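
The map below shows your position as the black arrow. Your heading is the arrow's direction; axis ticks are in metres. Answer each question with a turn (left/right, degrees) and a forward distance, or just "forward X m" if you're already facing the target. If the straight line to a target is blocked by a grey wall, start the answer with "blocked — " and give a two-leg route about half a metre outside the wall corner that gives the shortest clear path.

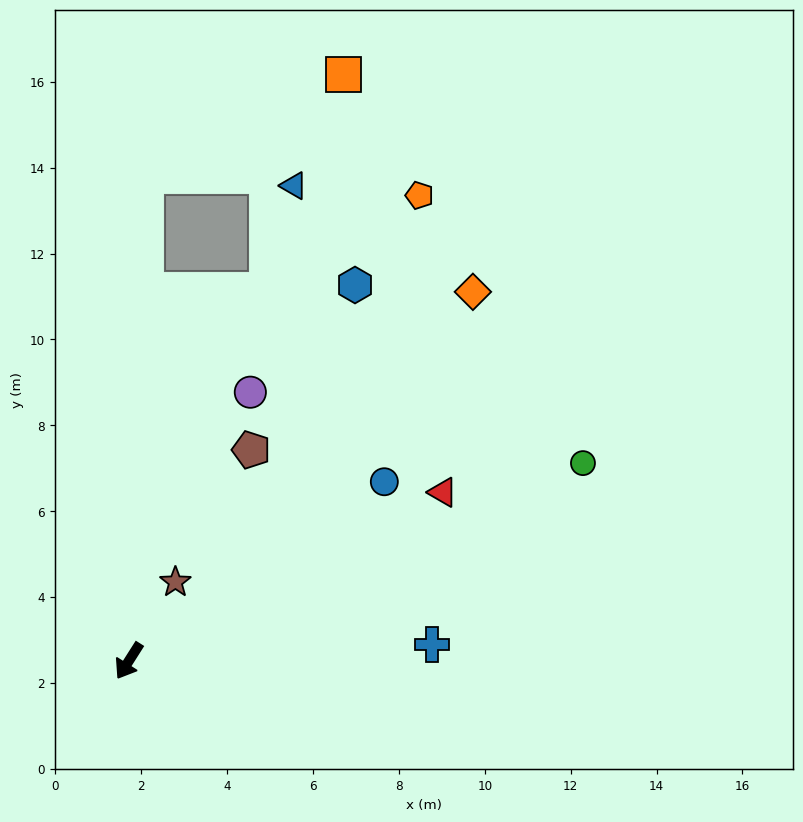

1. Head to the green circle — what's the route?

turn left 146°, forward 11.5 m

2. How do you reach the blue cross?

turn left 125°, forward 7.1 m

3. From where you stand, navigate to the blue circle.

turn left 157°, forward 7.3 m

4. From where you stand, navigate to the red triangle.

turn left 151°, forward 8.3 m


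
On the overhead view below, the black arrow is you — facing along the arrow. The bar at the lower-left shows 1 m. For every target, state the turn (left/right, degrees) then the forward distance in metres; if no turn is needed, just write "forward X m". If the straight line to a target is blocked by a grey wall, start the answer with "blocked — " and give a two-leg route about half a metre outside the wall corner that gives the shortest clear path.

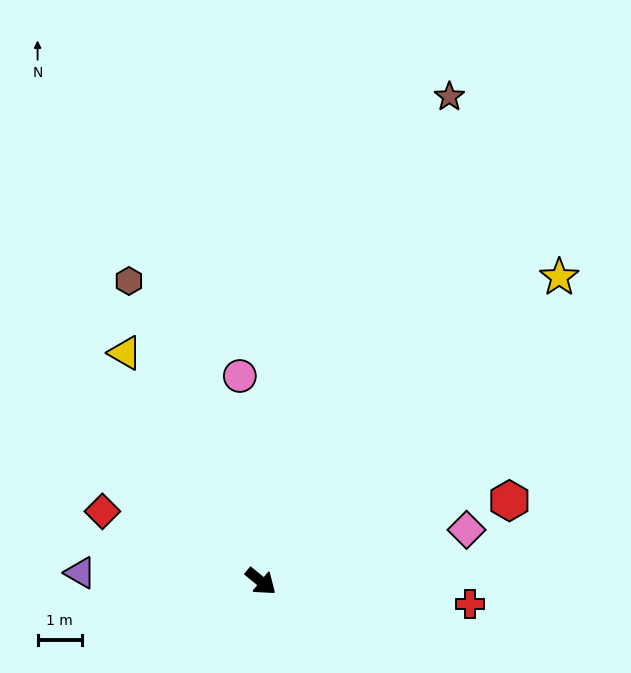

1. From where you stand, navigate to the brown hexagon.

turn left 153°, forward 7.4 m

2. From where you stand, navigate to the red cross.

turn left 33°, forward 4.8 m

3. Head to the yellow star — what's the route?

turn left 85°, forward 9.7 m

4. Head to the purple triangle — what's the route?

turn right 143°, forward 4.1 m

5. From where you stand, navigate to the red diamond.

turn right 164°, forward 3.9 m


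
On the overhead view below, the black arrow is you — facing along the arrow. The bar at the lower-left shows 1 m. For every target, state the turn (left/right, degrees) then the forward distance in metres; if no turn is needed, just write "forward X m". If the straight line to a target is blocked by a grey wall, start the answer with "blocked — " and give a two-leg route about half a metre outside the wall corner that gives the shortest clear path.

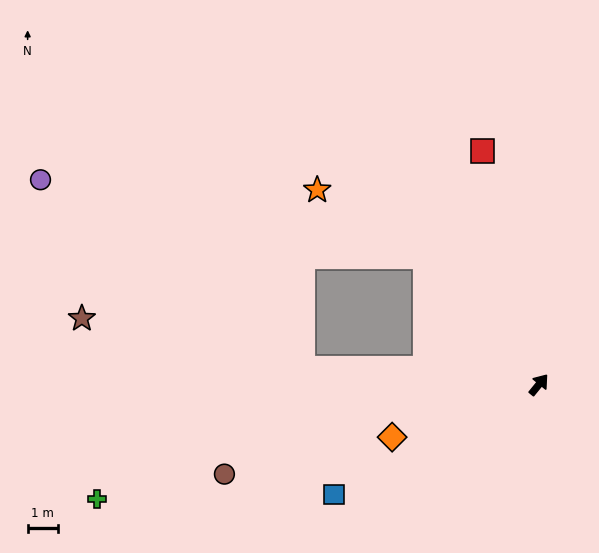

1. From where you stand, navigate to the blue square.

turn left 157°, forward 7.7 m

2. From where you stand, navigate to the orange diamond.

turn left 149°, forward 5.2 m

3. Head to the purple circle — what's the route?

blocked — turn left 125°, forward 7.9 m, then turn right 32°, forward 10.7 m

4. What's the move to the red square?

turn left 53°, forward 8.0 m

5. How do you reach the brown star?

blocked — turn left 125°, forward 7.9 m, then turn right 9°, forward 7.5 m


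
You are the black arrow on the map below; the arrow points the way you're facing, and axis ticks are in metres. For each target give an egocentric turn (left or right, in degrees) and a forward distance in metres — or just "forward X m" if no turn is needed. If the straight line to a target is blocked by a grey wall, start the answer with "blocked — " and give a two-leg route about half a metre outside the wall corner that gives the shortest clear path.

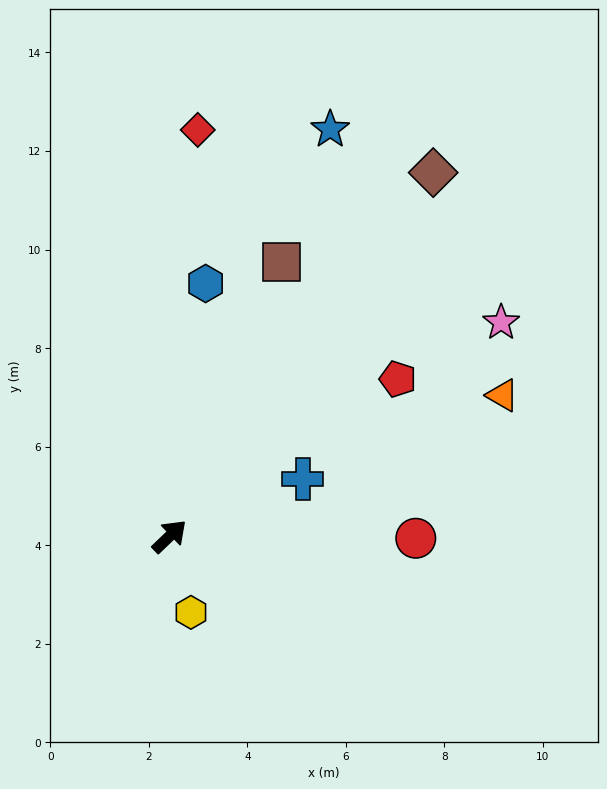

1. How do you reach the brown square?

turn left 24°, forward 6.0 m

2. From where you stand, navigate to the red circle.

turn right 44°, forward 5.0 m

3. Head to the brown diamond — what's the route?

turn left 10°, forward 9.1 m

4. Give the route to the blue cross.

turn right 21°, forward 2.9 m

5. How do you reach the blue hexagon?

turn left 38°, forward 5.2 m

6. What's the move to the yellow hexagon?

turn right 118°, forward 1.6 m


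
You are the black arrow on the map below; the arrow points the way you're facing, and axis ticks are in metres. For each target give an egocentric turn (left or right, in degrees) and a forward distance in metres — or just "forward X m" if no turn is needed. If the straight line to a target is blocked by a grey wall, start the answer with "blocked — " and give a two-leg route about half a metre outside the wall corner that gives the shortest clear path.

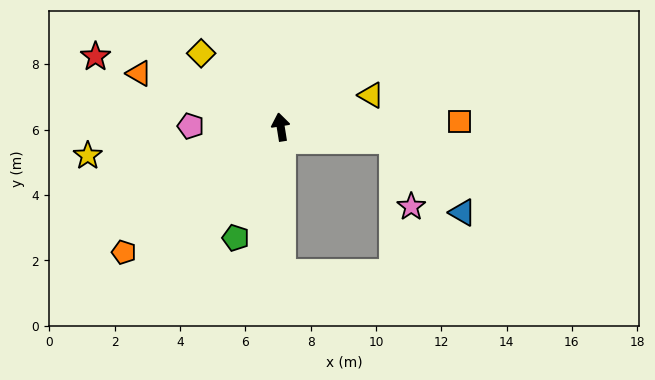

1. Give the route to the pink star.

blocked — turn right 106°, forward 3.4 m, then turn right 67°, forward 2.1 m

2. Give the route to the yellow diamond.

turn left 38°, forward 3.3 m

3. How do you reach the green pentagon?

turn left 149°, forward 3.7 m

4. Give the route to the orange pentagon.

turn left 120°, forward 6.1 m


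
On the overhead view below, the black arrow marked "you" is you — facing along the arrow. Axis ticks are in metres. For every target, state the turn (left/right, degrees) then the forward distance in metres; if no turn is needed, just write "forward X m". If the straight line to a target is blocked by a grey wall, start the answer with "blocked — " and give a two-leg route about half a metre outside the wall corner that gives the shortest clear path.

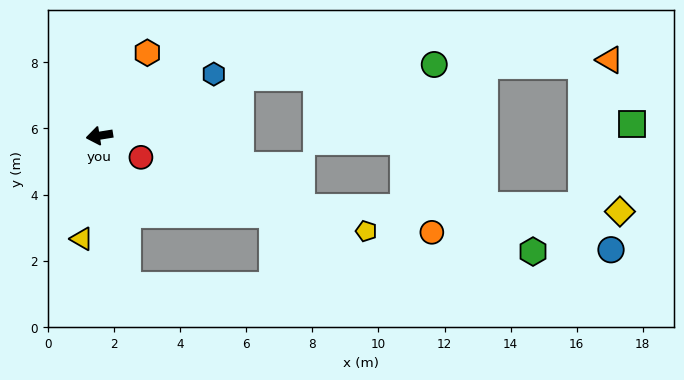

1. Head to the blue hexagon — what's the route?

turn right 161°, forward 3.9 m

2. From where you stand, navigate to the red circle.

turn left 143°, forward 1.4 m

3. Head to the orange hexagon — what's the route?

turn right 129°, forward 2.9 m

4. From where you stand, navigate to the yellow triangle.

turn left 71°, forward 3.2 m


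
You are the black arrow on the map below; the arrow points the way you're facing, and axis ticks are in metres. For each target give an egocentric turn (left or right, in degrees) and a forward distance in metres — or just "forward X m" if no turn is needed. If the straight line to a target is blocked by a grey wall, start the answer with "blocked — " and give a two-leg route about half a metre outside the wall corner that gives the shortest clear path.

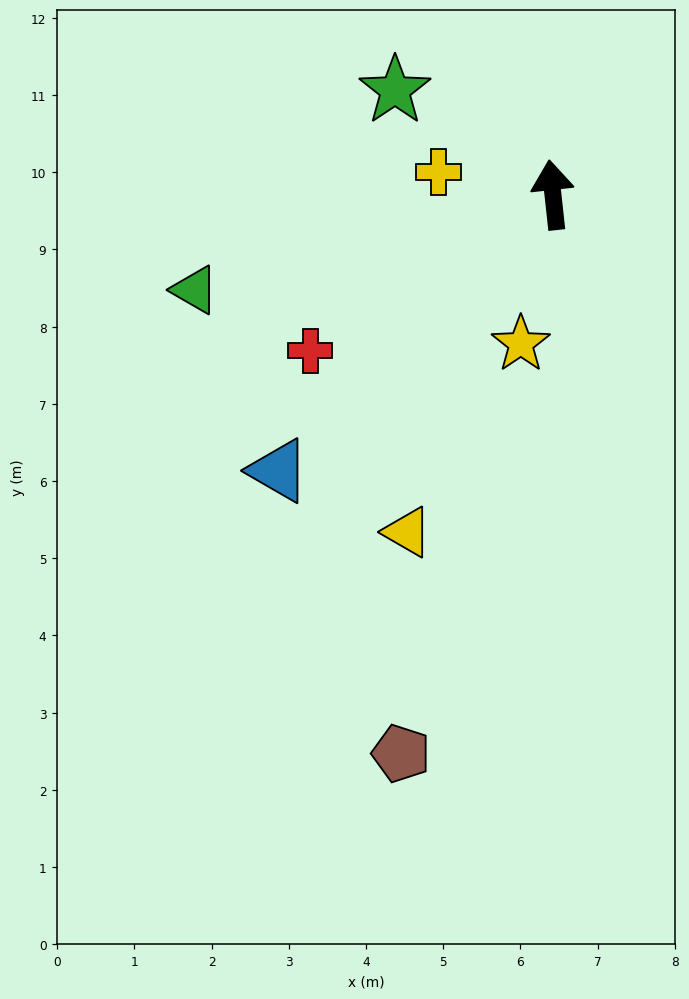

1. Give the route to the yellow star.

turn left 162°, forward 2.0 m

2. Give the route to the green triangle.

turn left 99°, forward 4.8 m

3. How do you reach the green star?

turn left 50°, forward 2.5 m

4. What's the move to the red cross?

turn left 117°, forward 3.7 m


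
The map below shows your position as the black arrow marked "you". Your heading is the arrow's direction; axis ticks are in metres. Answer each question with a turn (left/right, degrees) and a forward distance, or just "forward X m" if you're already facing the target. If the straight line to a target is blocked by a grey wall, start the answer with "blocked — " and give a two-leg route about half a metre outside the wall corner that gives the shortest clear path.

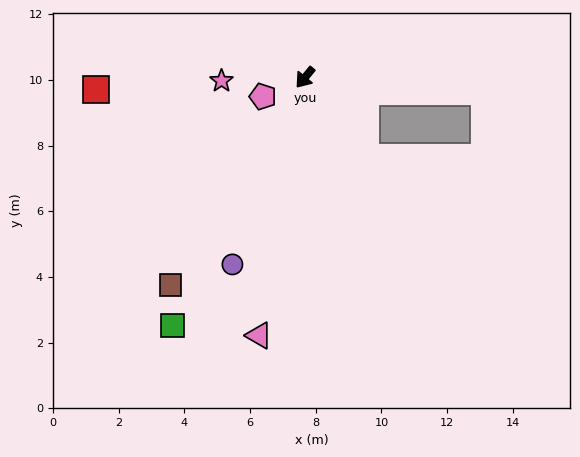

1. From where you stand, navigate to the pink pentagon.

turn right 26°, forward 1.4 m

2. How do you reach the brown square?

turn left 6°, forward 7.5 m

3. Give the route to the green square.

turn left 11°, forward 8.6 m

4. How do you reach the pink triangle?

turn left 29°, forward 8.0 m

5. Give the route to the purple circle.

turn left 18°, forward 6.1 m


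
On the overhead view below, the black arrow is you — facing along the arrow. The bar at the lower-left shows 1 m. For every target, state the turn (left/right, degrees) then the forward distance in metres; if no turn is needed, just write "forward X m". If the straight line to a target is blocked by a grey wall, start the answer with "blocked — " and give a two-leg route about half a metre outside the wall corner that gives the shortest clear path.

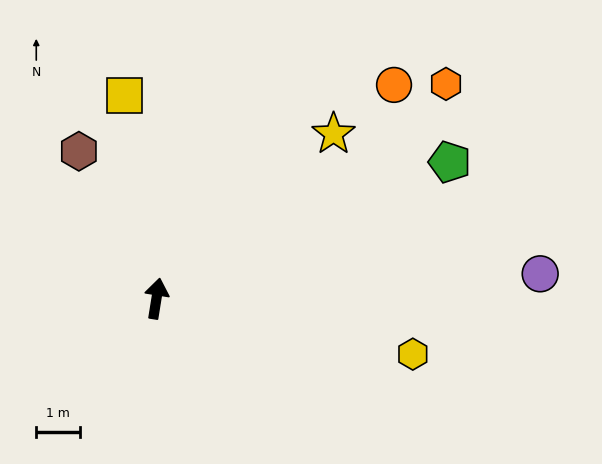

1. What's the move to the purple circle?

turn right 77°, forward 8.7 m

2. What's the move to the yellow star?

turn right 38°, forward 5.5 m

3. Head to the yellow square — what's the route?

turn left 18°, forward 4.7 m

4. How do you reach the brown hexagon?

turn left 37°, forward 3.8 m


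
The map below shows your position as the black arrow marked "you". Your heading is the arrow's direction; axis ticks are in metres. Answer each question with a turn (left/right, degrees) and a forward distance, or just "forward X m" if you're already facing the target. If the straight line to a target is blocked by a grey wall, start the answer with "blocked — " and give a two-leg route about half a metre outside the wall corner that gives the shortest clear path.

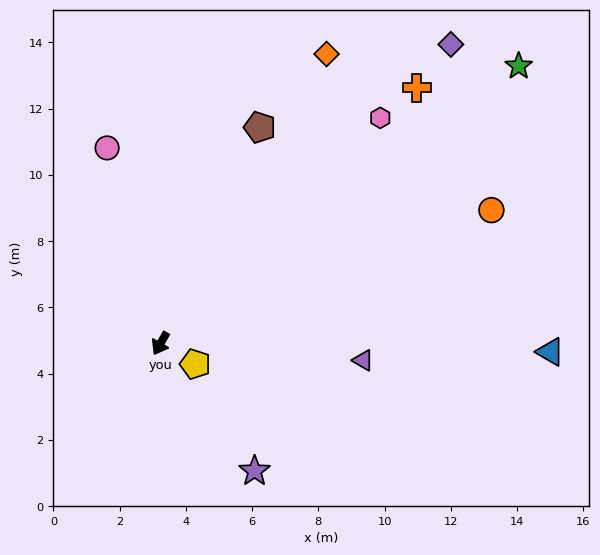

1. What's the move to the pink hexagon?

turn left 165°, forward 9.5 m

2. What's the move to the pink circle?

turn right 135°, forward 6.1 m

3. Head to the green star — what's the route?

turn left 157°, forward 13.7 m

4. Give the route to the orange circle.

turn left 142°, forward 10.8 m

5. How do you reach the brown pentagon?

turn right 175°, forward 7.2 m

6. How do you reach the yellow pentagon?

turn left 89°, forward 1.2 m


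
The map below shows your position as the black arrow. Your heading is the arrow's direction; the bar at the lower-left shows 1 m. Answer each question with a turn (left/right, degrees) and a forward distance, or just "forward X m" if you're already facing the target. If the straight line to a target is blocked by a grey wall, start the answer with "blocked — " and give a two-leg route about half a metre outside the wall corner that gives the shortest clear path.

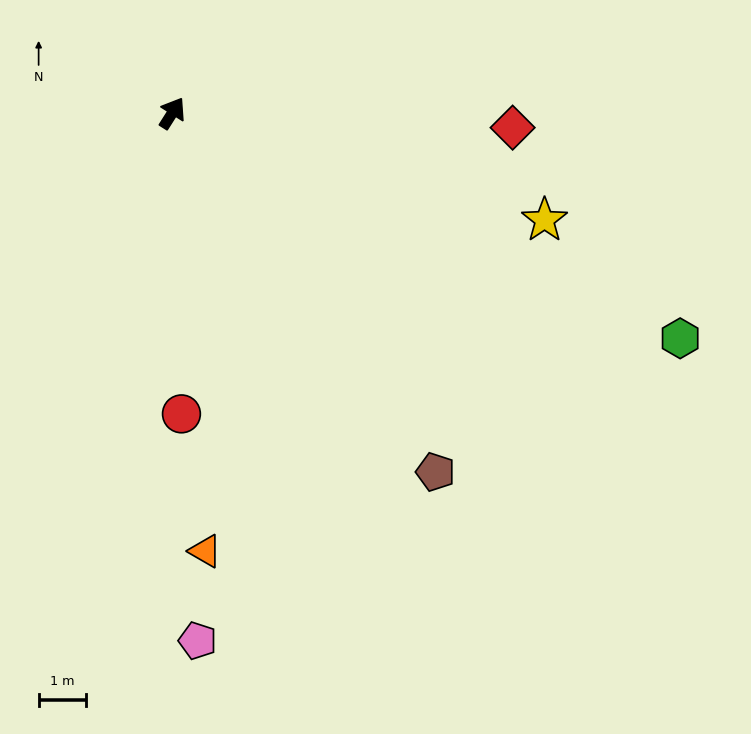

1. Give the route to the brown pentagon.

turn right 111°, forward 9.4 m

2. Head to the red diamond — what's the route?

turn right 60°, forward 7.2 m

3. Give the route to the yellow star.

turn right 74°, forward 8.2 m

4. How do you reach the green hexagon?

turn right 82°, forward 11.7 m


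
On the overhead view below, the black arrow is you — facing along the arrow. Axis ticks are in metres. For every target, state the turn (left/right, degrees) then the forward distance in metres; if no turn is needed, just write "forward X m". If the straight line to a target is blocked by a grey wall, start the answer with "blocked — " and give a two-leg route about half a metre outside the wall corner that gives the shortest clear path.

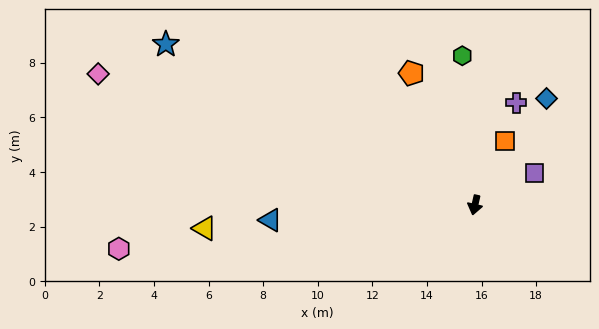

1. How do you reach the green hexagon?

turn right 162°, forward 5.5 m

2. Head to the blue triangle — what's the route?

turn right 73°, forward 7.5 m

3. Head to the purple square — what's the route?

turn left 131°, forward 2.5 m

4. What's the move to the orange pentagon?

turn right 142°, forward 5.4 m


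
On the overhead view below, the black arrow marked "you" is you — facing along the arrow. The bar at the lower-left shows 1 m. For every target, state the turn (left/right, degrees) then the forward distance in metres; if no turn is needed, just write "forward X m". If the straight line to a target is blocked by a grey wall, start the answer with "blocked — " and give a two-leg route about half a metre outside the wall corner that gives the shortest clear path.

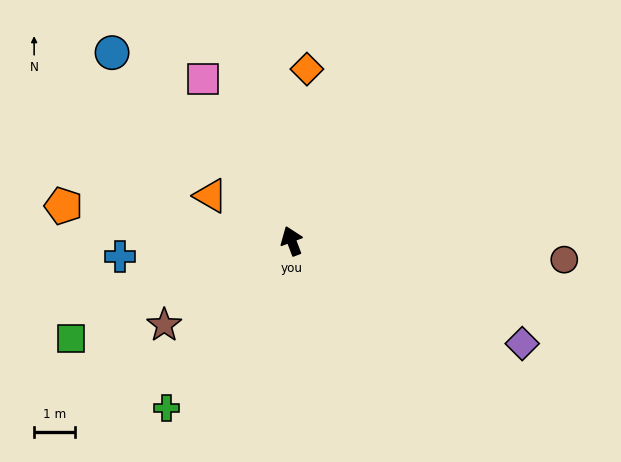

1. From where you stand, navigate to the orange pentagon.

turn left 61°, forward 5.6 m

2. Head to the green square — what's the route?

turn left 93°, forward 5.9 m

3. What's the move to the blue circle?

turn left 23°, forward 6.4 m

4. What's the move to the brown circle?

turn right 115°, forward 6.7 m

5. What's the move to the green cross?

turn left 122°, forward 5.1 m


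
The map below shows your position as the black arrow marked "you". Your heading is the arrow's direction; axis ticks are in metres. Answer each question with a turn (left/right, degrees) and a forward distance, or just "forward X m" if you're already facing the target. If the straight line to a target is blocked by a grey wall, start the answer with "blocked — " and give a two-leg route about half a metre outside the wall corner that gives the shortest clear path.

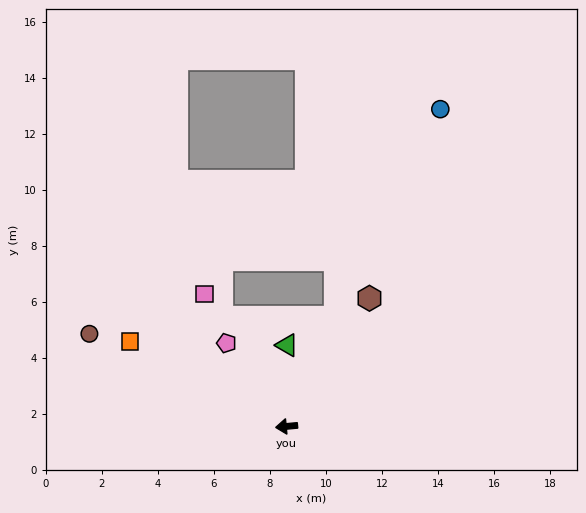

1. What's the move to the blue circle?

turn right 121°, forward 12.6 m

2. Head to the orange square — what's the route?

turn right 34°, forward 6.4 m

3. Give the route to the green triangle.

turn right 96°, forward 2.9 m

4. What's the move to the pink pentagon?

turn right 59°, forward 3.7 m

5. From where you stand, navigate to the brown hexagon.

turn right 128°, forward 5.4 m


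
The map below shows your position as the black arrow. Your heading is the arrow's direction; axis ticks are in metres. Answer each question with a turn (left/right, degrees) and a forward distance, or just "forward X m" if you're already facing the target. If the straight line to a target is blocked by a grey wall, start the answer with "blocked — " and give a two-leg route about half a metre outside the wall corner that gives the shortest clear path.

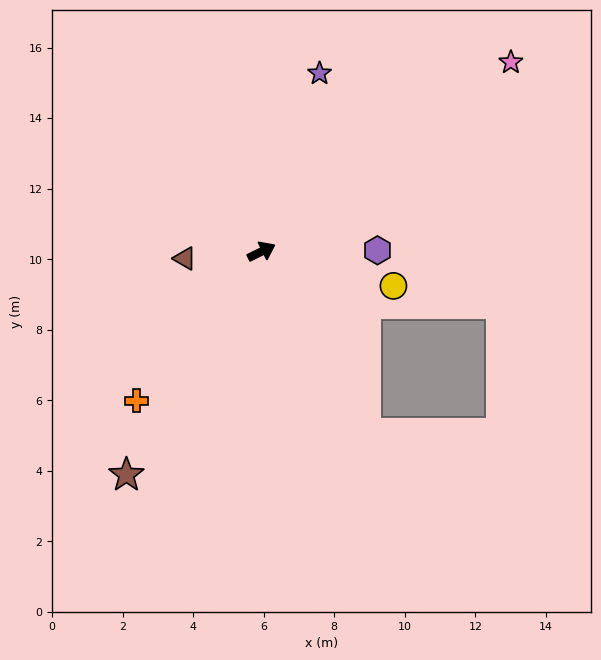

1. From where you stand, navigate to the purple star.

turn left 46°, forward 5.3 m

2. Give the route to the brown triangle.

turn left 159°, forward 2.2 m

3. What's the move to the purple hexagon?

turn right 26°, forward 3.3 m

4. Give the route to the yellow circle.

turn right 41°, forward 3.9 m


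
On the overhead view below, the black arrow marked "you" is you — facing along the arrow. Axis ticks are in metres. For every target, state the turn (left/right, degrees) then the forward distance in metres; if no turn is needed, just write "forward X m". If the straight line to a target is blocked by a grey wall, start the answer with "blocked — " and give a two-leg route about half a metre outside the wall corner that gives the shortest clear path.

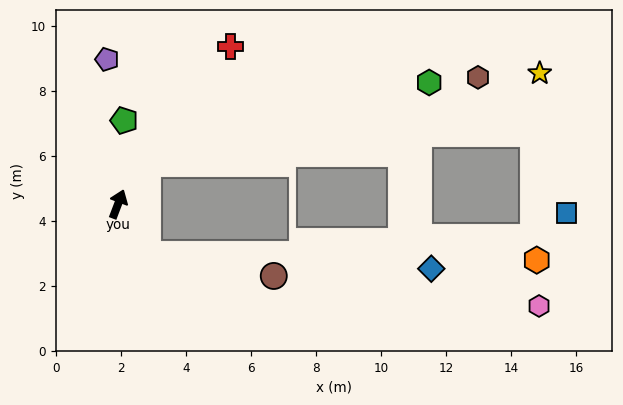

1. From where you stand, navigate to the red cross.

turn right 15°, forward 6.0 m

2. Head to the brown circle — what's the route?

blocked — turn right 129°, forward 1.8 m, then turn left 50°, forward 4.0 m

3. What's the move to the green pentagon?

turn left 17°, forward 2.6 m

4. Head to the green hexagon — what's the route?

blocked — turn right 15°, forward 1.5 m, then turn right 38°, forward 9.0 m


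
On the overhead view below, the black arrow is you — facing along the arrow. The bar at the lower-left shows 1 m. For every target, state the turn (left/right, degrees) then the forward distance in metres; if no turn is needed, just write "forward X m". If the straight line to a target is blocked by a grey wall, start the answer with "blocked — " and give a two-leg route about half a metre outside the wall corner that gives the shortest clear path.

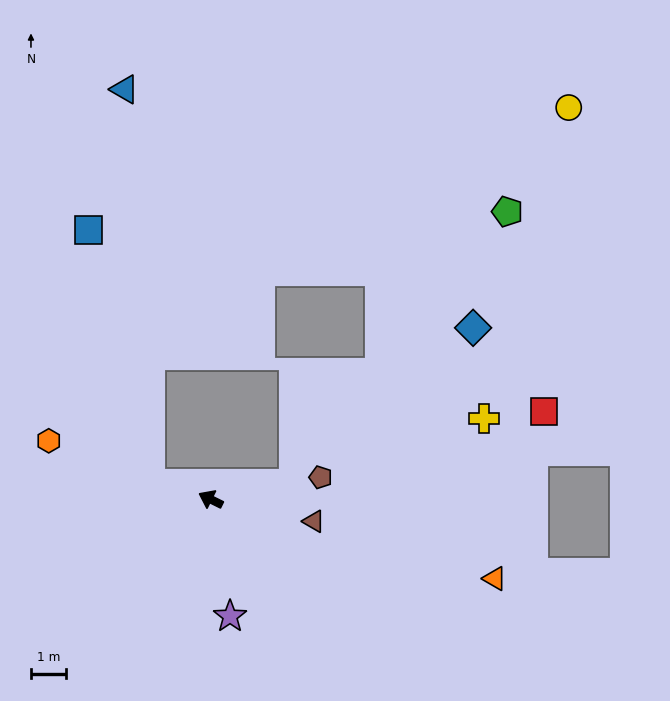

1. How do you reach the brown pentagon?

turn right 142°, forward 3.2 m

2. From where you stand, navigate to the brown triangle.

turn right 166°, forward 3.0 m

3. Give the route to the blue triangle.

blocked — turn left 12°, forward 1.8 m, then turn right 72°, forward 11.2 m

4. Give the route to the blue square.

blocked — turn left 12°, forward 1.8 m, then turn right 62°, forward 7.4 m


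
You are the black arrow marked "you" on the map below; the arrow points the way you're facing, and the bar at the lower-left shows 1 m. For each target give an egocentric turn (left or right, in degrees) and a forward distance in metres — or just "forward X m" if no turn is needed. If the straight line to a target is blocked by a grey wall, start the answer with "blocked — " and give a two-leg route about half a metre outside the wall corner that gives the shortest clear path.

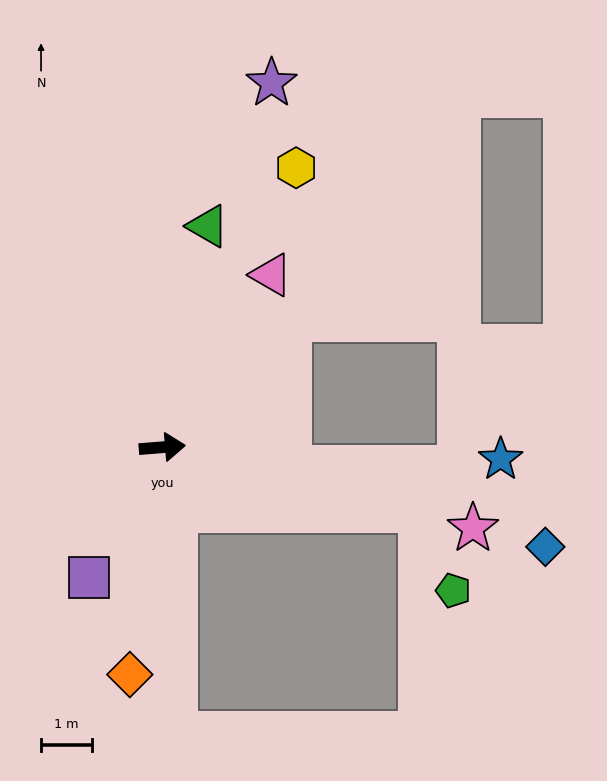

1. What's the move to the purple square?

turn right 124°, forward 2.9 m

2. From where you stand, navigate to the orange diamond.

turn right 103°, forward 4.5 m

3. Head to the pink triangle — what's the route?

turn left 53°, forward 4.0 m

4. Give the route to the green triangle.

turn left 74°, forward 4.4 m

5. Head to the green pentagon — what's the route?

blocked — turn right 18°, forward 5.2 m, then turn right 54°, forward 1.7 m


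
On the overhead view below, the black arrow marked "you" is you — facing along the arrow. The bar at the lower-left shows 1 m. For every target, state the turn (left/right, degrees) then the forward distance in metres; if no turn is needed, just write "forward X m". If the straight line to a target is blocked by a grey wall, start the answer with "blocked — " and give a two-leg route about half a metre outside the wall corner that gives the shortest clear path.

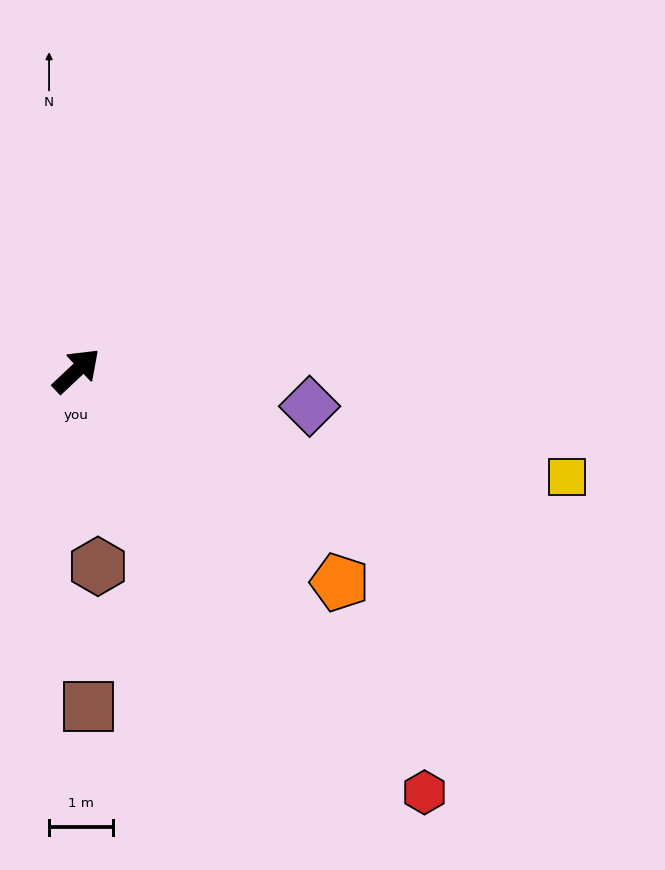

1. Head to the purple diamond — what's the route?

turn right 52°, forward 3.7 m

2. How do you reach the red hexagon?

turn right 94°, forward 8.6 m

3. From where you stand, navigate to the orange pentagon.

turn right 82°, forward 5.3 m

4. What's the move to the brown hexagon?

turn right 127°, forward 3.1 m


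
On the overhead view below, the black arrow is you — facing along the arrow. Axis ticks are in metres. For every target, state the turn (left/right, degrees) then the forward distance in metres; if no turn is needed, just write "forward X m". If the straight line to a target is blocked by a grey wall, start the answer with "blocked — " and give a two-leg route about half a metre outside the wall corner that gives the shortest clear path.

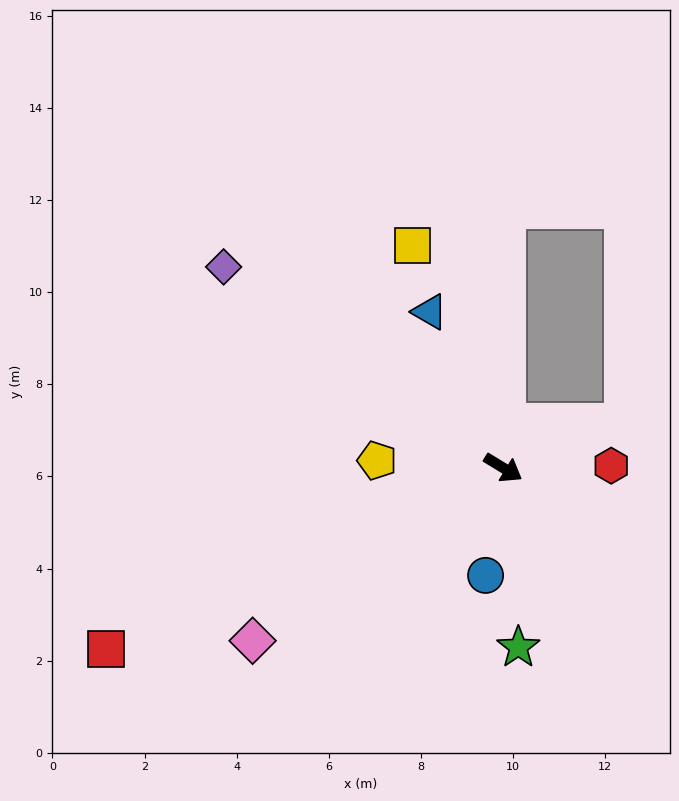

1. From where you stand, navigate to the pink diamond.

turn right 114°, forward 6.6 m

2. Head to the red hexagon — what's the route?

turn left 33°, forward 2.3 m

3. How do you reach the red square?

turn right 124°, forward 9.5 m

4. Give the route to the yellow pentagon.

turn right 152°, forward 2.7 m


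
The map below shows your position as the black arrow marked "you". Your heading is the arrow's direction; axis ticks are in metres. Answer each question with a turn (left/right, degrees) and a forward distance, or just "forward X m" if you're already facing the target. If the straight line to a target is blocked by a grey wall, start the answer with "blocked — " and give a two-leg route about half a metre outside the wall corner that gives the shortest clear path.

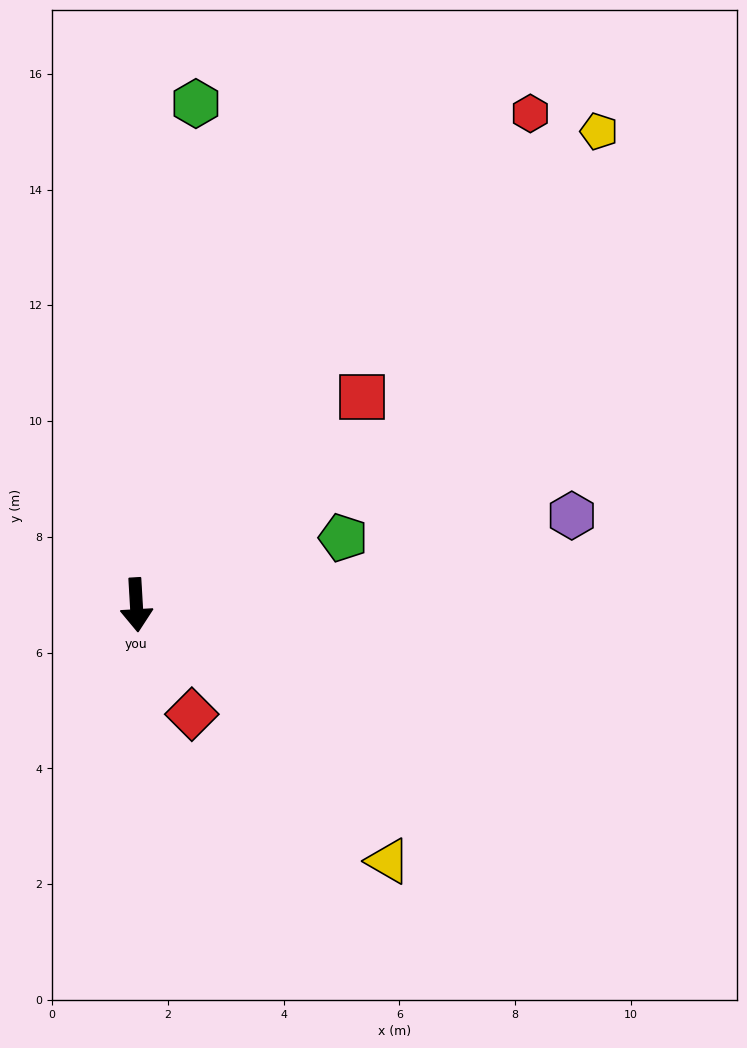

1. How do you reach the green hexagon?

turn left 170°, forward 8.7 m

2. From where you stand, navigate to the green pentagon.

turn left 105°, forward 3.8 m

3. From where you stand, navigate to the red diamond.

turn left 24°, forward 2.1 m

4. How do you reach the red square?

turn left 129°, forward 5.3 m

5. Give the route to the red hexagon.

turn left 138°, forward 10.9 m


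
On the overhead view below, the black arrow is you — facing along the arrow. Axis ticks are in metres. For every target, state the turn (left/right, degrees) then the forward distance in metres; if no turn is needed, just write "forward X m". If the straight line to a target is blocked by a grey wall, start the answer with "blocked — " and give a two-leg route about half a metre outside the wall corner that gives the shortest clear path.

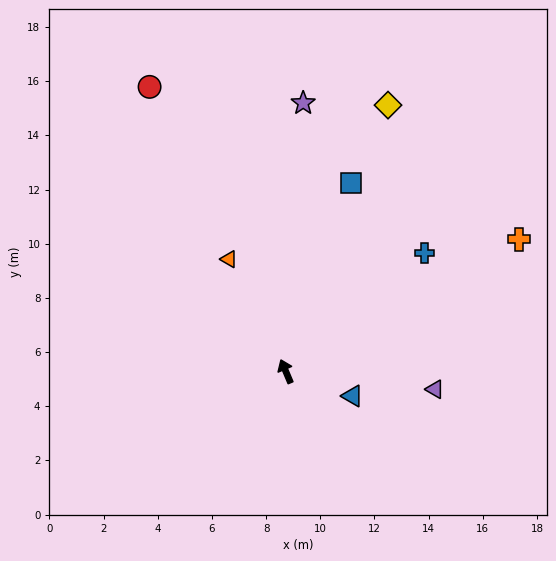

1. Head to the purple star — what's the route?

turn right 27°, forward 9.9 m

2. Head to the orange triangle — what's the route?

turn left 4°, forward 4.6 m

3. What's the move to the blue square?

turn right 42°, forward 7.4 m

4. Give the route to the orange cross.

turn right 83°, forward 9.9 m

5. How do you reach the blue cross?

turn right 72°, forward 6.7 m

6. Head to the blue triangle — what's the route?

turn right 133°, forward 2.6 m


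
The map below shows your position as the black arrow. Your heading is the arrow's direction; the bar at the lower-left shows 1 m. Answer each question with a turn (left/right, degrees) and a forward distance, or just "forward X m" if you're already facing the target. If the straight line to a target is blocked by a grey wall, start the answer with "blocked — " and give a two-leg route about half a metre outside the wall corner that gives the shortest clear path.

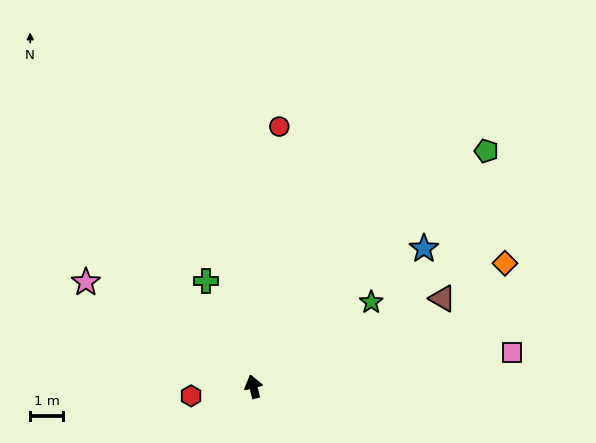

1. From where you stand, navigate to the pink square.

turn right 97°, forward 8.0 m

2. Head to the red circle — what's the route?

turn right 20°, forward 8.0 m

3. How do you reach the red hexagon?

turn left 84°, forward 1.9 m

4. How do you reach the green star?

turn right 69°, forward 4.5 m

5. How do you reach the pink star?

turn left 44°, forward 6.1 m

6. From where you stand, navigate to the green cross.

turn left 10°, forward 3.5 m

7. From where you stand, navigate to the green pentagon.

turn right 59°, forward 10.2 m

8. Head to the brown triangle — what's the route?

turn right 79°, forward 6.4 m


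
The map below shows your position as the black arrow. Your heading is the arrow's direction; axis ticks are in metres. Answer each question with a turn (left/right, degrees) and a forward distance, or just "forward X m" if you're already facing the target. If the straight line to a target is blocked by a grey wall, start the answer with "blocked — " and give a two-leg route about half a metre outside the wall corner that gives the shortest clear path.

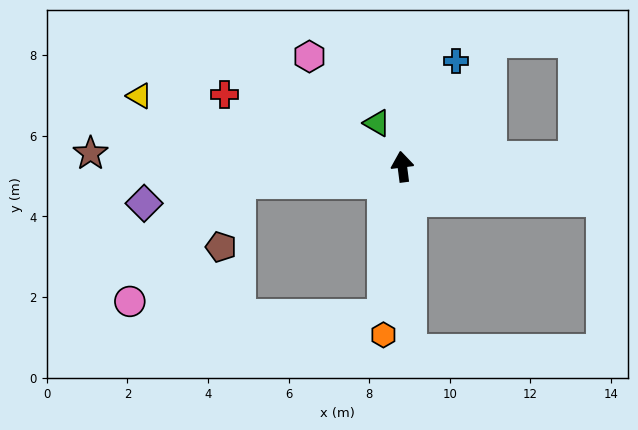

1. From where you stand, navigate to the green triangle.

turn left 23°, forward 1.3 m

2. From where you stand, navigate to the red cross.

turn left 61°, forward 4.8 m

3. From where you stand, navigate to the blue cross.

turn right 34°, forward 2.9 m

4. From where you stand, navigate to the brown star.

turn left 80°, forward 7.7 m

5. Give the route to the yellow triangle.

turn left 68°, forward 6.8 m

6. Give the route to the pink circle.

blocked — turn left 88°, forward 4.1 m, then turn left 42°, forward 4.0 m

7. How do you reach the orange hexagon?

turn left 166°, forward 4.2 m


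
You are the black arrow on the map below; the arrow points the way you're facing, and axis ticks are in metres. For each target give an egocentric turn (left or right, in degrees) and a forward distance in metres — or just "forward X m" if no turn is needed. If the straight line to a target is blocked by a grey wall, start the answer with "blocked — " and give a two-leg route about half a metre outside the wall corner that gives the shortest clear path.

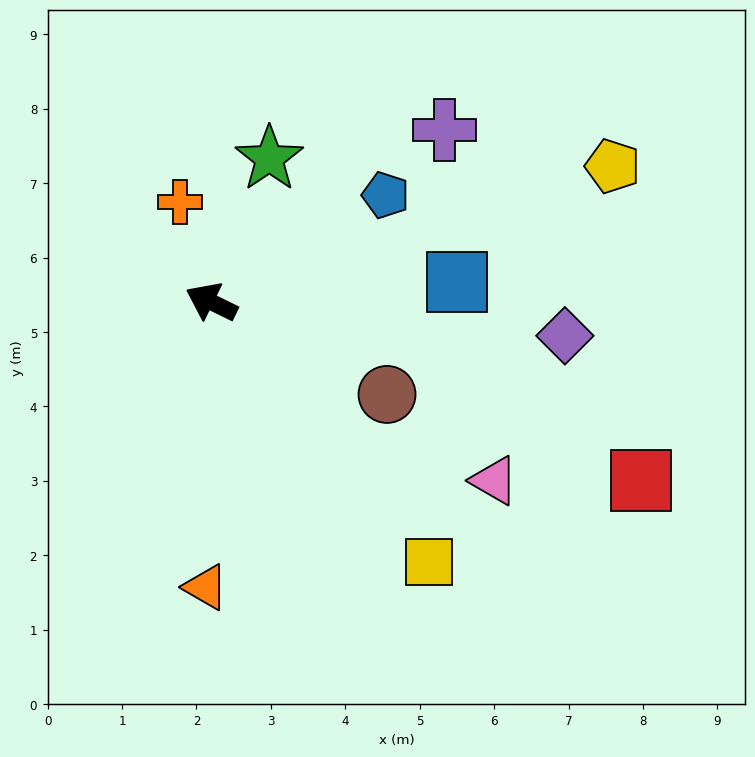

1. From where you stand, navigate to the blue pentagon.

turn right 122°, forward 2.7 m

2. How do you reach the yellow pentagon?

turn right 135°, forward 5.7 m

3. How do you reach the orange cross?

turn right 47°, forward 1.4 m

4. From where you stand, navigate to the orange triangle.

turn left 115°, forward 3.8 m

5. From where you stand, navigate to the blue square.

turn right 149°, forward 3.3 m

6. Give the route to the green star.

turn right 86°, forward 2.1 m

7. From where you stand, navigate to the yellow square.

turn left 156°, forward 4.6 m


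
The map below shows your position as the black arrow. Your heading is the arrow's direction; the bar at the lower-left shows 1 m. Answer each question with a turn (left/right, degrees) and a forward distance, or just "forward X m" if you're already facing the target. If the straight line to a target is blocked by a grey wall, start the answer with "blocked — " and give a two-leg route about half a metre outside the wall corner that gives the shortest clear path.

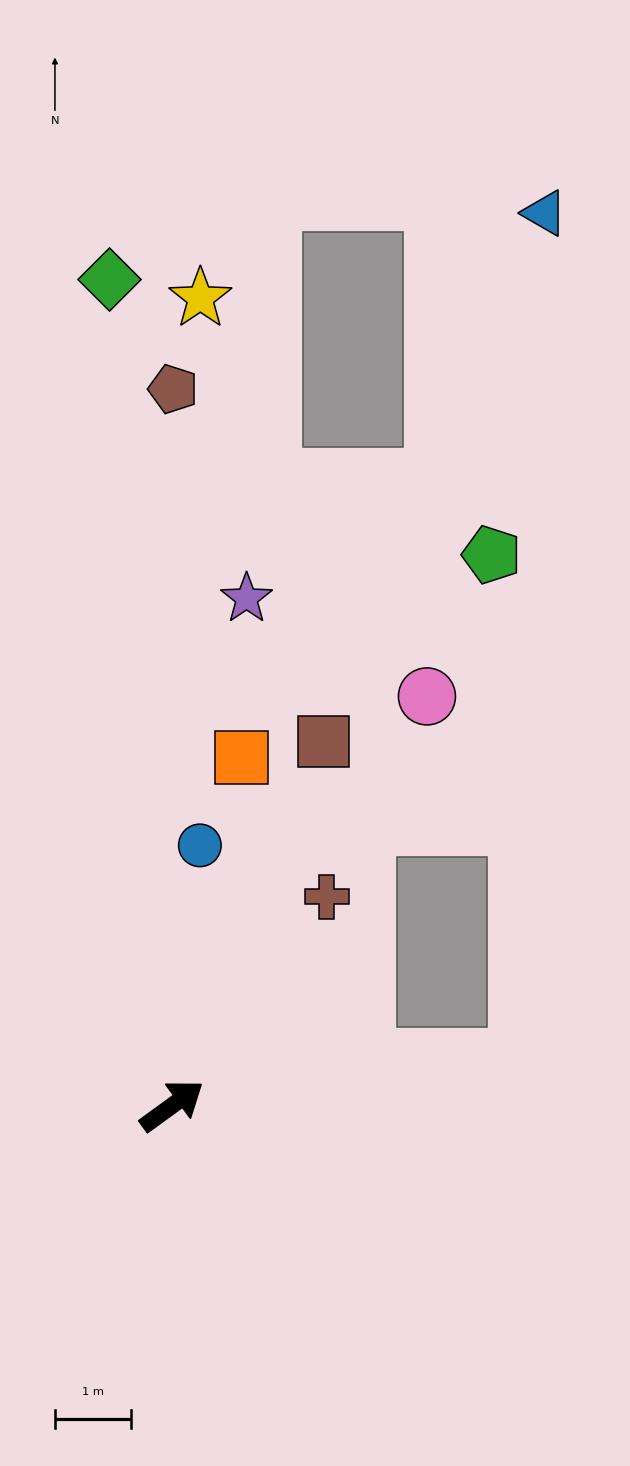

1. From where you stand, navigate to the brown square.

turn left 31°, forward 5.2 m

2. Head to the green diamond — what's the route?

turn left 58°, forward 10.9 m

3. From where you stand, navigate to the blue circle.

turn left 48°, forward 3.4 m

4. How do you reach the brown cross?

turn left 17°, forward 3.4 m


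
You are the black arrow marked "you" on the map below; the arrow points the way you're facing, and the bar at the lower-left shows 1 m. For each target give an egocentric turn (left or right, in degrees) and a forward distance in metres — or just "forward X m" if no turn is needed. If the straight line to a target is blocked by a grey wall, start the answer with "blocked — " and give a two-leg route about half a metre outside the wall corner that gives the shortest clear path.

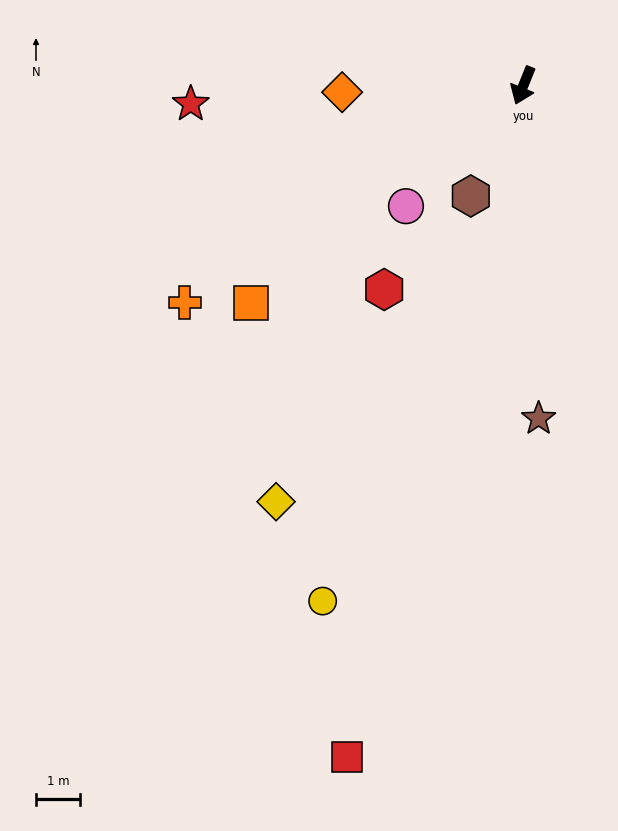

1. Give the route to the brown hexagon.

turn right 3°, forward 2.7 m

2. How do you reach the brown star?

turn left 25°, forward 7.5 m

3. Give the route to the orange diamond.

turn right 66°, forward 4.1 m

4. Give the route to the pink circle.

turn right 22°, forward 3.8 m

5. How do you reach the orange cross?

turn right 35°, forward 9.0 m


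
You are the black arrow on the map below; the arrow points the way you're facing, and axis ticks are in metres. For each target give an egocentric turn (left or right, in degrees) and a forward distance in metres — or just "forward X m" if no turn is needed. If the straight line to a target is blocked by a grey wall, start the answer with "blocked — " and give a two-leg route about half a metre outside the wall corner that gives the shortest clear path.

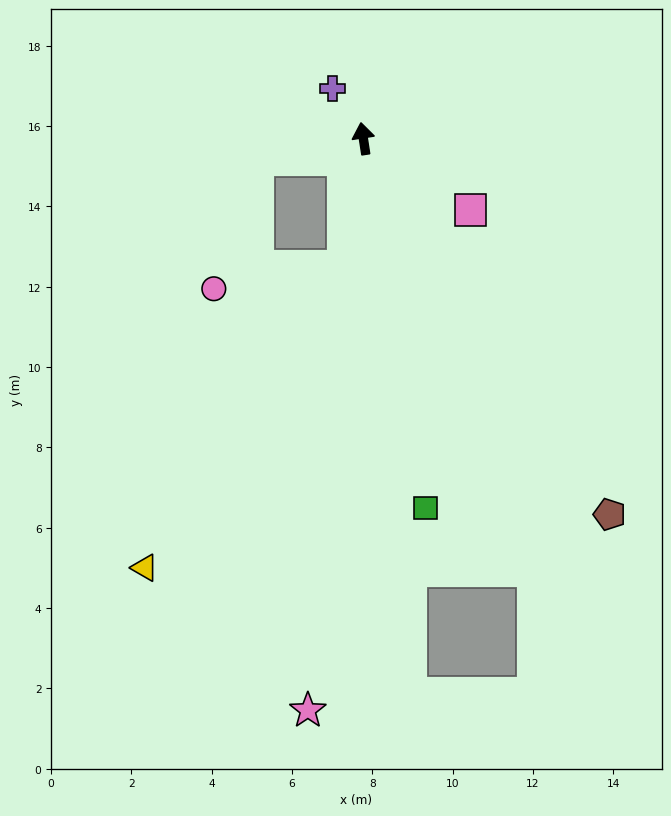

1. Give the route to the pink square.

turn right 132°, forward 3.2 m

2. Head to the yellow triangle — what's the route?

blocked — turn left 163°, forward 3.2 m, then turn right 25°, forward 9.0 m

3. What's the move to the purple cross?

turn left 23°, forward 1.5 m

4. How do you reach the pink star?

turn left 166°, forward 14.3 m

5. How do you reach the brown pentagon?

turn right 156°, forward 11.2 m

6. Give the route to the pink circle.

blocked — turn left 92°, forward 2.7 m, then turn left 61°, forward 3.4 m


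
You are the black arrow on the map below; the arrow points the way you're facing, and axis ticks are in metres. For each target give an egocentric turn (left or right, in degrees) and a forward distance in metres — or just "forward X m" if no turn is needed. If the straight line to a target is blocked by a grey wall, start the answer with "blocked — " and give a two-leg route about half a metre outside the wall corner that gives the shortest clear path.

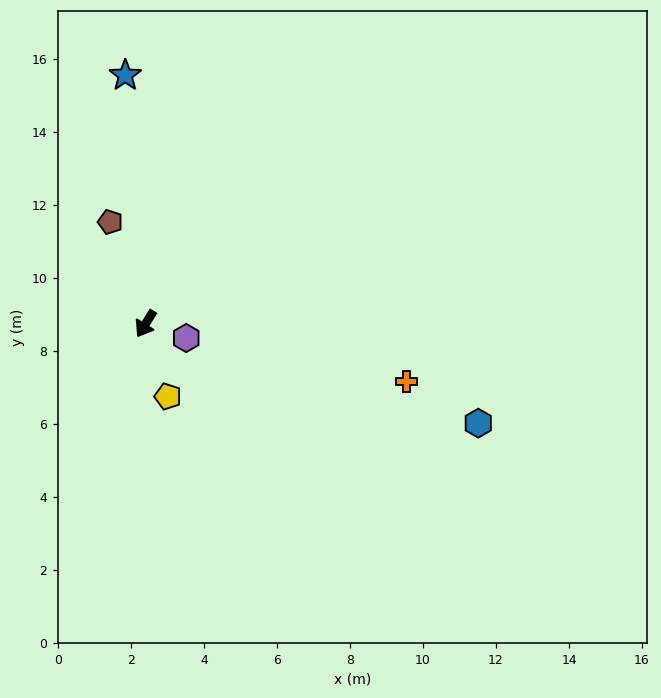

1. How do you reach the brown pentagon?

turn right 129°, forward 3.0 m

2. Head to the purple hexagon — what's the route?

turn left 102°, forward 1.2 m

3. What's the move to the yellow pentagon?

turn left 49°, forward 2.1 m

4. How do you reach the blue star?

turn right 144°, forward 6.8 m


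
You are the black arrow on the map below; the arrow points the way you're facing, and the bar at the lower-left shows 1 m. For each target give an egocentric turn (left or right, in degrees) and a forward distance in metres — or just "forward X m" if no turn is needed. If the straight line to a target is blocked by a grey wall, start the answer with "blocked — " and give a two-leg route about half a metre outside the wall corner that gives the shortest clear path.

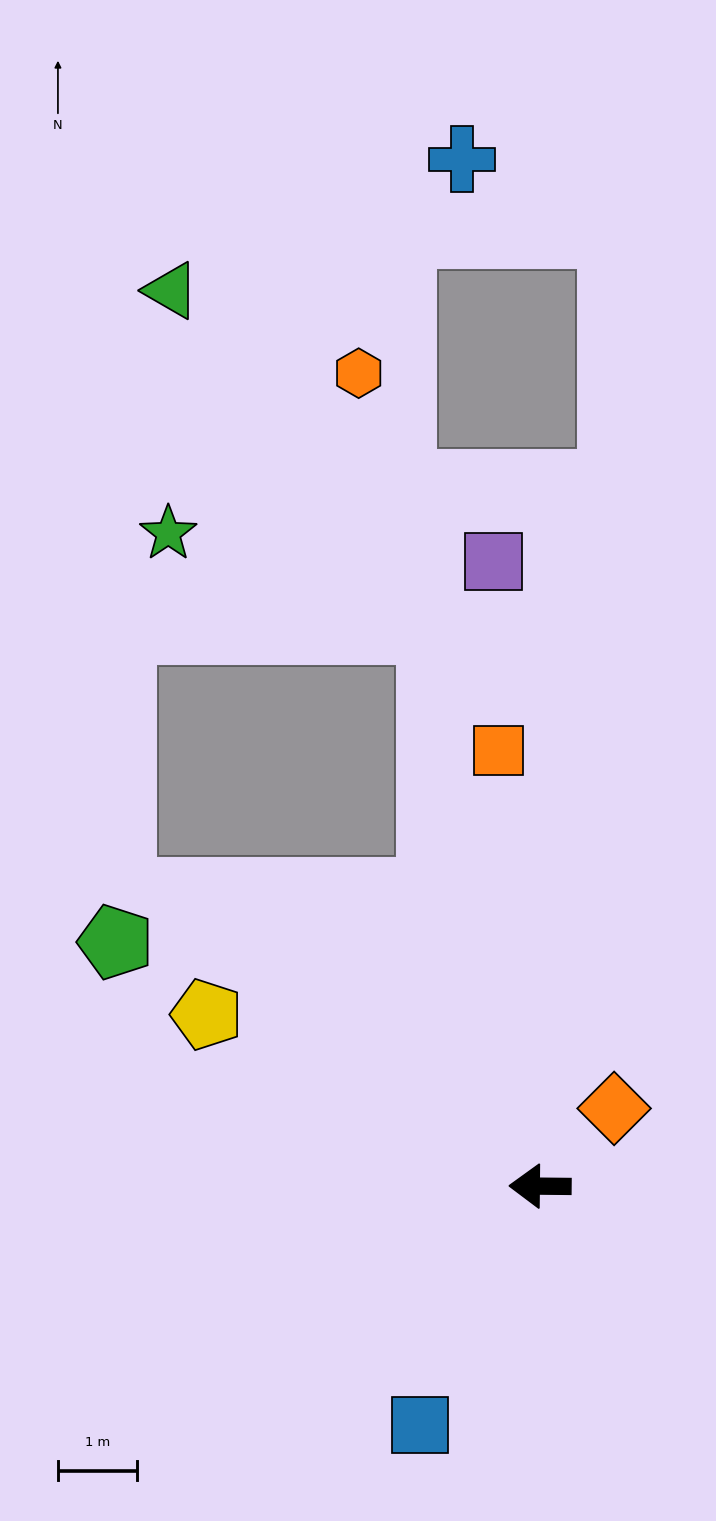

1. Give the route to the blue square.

turn left 64°, forward 3.4 m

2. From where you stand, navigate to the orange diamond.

turn right 133°, forward 1.4 m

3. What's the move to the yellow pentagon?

turn right 27°, forward 4.7 m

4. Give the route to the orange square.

turn right 84°, forward 5.5 m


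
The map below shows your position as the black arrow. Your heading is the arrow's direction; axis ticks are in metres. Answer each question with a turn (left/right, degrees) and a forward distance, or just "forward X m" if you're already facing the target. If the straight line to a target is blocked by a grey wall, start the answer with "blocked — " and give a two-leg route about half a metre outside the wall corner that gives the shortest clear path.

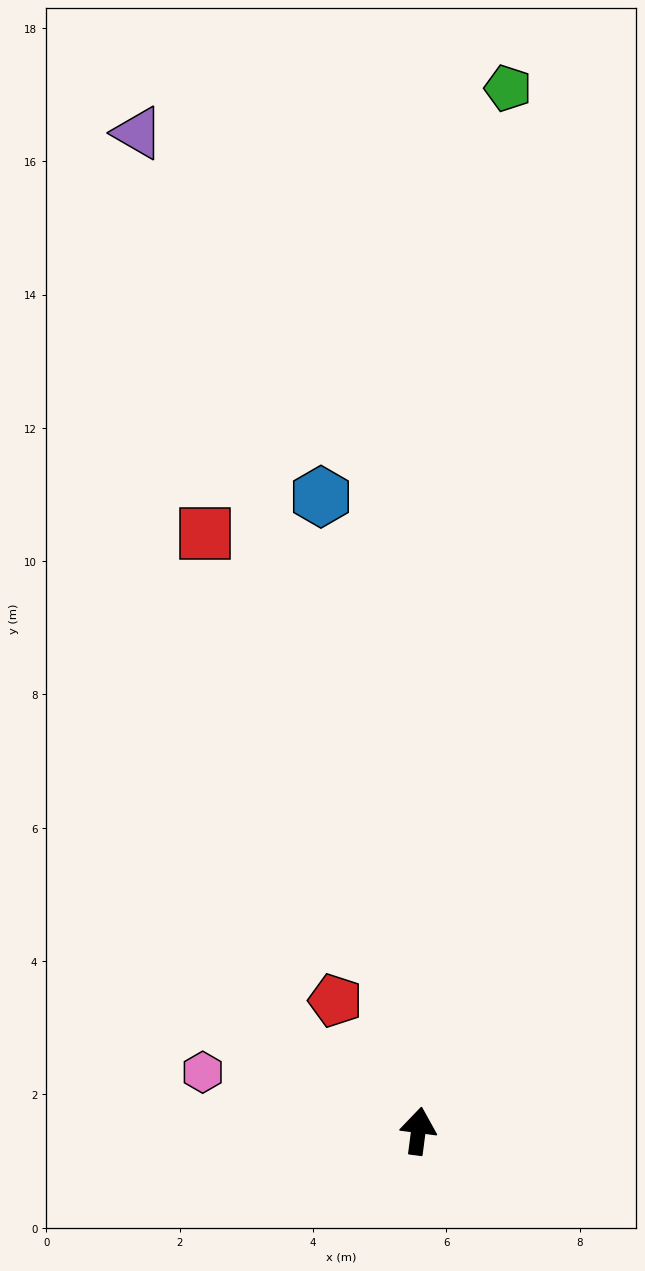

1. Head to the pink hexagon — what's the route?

turn left 82°, forward 3.4 m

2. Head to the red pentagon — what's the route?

turn left 40°, forward 2.3 m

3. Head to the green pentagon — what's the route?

turn left 3°, forward 15.7 m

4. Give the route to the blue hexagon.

turn left 16°, forward 9.6 m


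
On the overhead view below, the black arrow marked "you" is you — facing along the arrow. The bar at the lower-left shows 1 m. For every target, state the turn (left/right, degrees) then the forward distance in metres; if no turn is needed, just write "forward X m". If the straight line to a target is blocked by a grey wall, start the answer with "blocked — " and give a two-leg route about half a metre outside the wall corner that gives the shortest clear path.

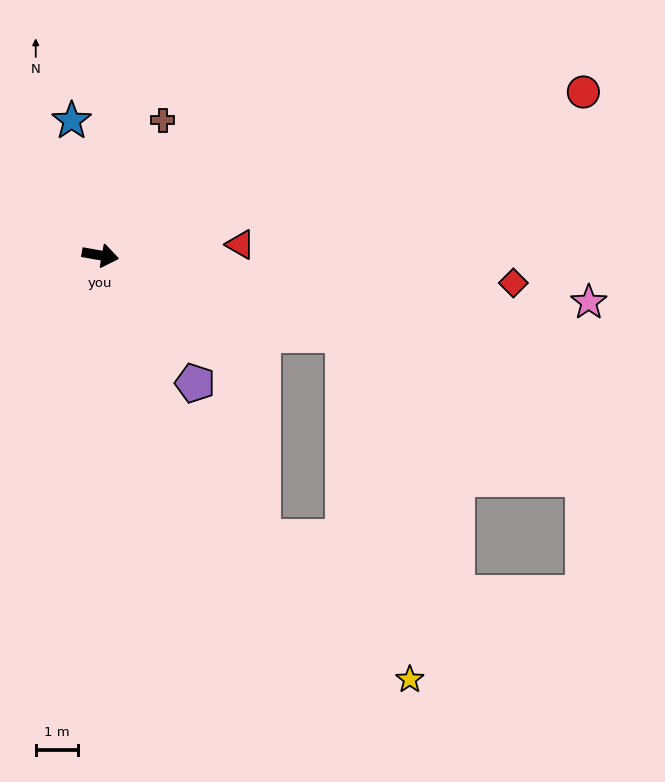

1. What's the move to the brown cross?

turn left 75°, forward 3.6 m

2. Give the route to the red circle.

turn left 29°, forward 12.2 m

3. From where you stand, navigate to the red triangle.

turn left 14°, forward 3.4 m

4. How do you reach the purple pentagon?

turn right 43°, forward 3.8 m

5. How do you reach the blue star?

turn left 112°, forward 3.3 m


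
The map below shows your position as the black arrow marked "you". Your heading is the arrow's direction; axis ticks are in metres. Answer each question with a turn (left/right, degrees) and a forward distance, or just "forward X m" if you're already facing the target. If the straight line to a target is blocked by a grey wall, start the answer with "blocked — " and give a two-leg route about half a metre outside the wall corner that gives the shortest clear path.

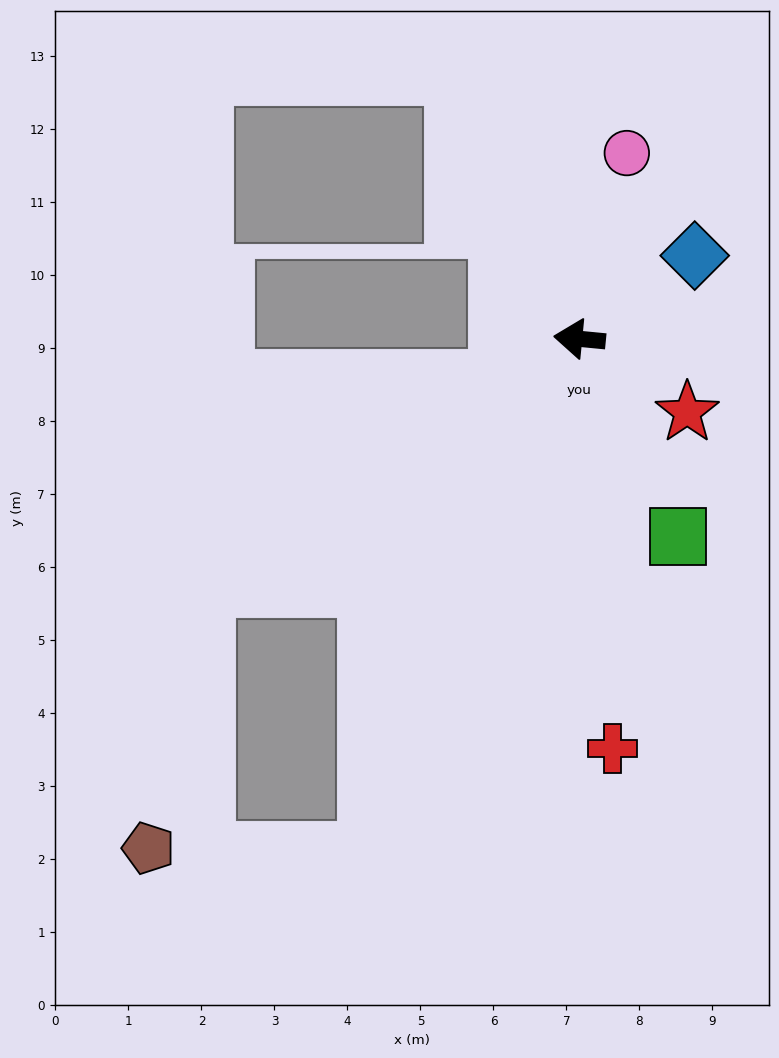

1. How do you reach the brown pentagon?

blocked — turn left 39°, forward 6.2 m, then turn left 45°, forward 3.7 m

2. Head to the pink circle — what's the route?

turn right 99°, forward 2.6 m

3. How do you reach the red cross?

turn left 100°, forward 5.6 m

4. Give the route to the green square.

turn left 122°, forward 3.0 m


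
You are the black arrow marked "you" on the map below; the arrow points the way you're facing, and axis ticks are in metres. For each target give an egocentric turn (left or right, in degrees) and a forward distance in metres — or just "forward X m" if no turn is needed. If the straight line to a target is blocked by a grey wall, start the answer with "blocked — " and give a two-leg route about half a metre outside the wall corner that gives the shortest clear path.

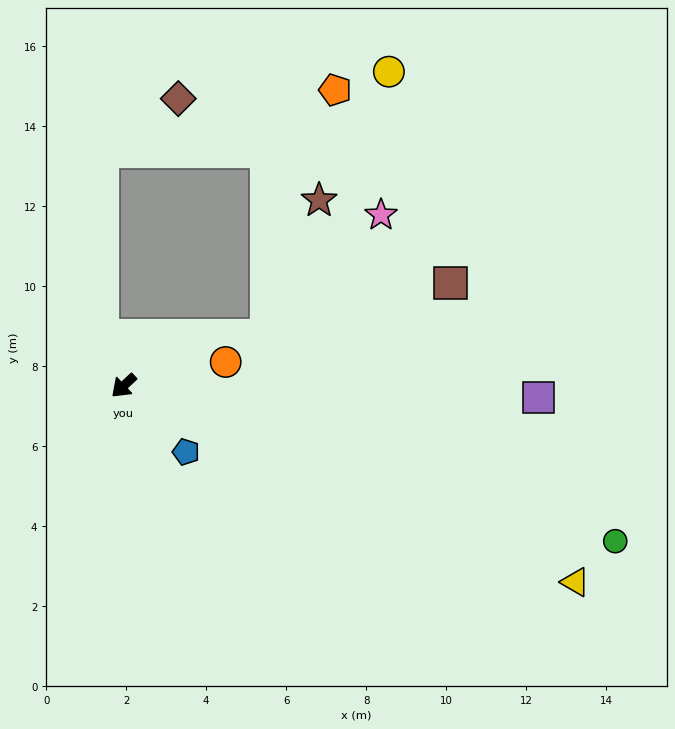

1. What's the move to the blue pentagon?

turn left 90°, forward 2.3 m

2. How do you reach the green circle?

turn left 119°, forward 12.9 m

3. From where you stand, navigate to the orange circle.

turn left 150°, forward 2.6 m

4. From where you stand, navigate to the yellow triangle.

turn left 113°, forward 12.3 m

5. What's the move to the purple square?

turn left 135°, forward 10.4 m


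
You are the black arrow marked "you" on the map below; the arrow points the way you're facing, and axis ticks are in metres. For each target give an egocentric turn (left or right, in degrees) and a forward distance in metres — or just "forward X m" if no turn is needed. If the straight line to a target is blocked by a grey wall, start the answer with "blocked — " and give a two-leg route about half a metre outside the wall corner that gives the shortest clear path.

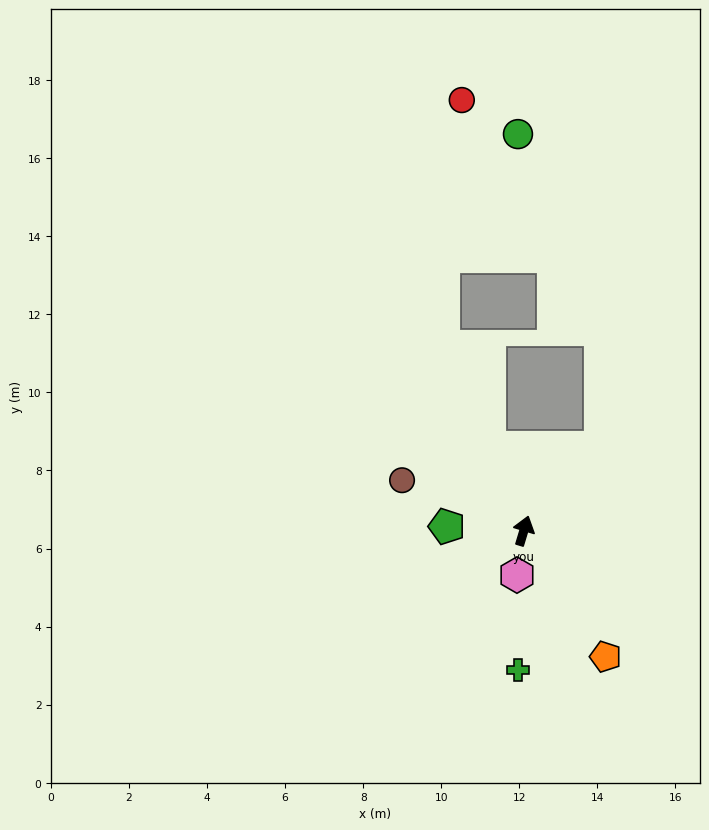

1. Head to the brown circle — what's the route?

turn left 84°, forward 3.4 m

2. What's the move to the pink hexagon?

turn right 172°, forward 1.1 m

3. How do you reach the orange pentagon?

turn right 130°, forward 3.8 m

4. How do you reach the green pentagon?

turn left 104°, forward 2.0 m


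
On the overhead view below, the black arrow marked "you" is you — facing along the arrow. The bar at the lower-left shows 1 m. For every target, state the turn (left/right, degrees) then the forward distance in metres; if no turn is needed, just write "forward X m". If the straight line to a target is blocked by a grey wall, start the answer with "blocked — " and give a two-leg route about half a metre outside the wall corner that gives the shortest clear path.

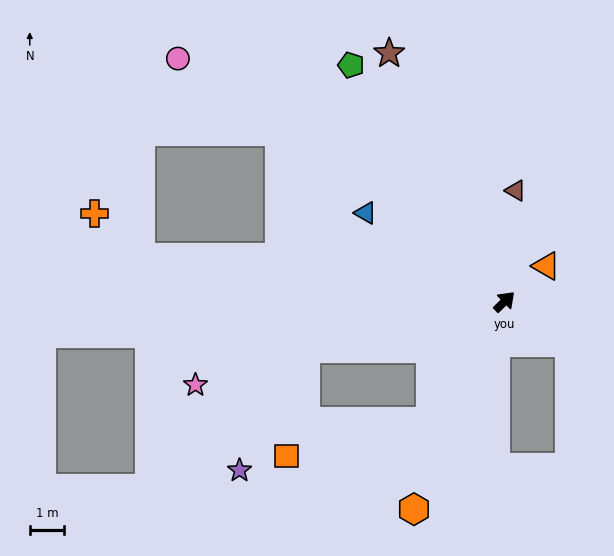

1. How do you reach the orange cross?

blocked — turn left 129°, forward 10.7 m, then turn right 37°, forward 1.9 m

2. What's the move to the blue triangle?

turn left 103°, forward 4.8 m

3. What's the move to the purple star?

blocked — turn left 149°, forward 6.0 m, then turn left 48°, forward 4.1 m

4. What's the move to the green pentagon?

turn left 79°, forward 8.3 m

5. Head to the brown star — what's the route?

turn left 70°, forward 8.0 m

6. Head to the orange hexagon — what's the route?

turn right 158°, forward 6.6 m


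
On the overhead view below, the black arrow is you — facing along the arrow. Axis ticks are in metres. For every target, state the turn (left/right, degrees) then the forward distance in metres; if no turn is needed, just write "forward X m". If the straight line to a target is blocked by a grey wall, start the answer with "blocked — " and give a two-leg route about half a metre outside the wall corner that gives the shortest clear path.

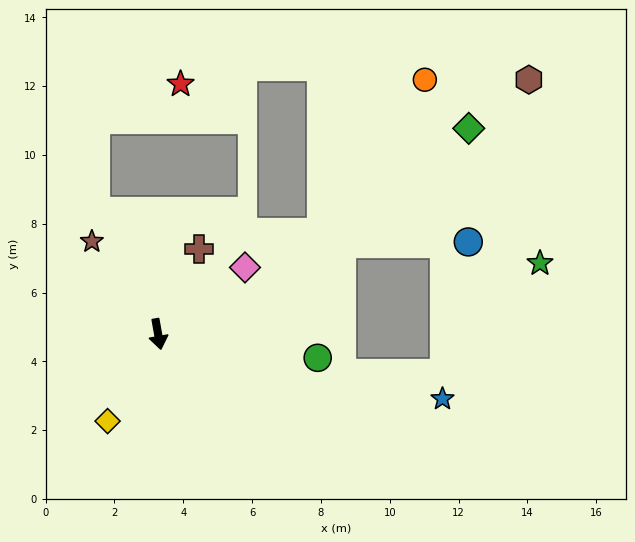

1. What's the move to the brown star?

turn right 155°, forward 3.3 m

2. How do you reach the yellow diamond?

turn right 40°, forward 2.9 m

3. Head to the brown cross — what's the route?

turn left 144°, forward 2.7 m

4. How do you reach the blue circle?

blocked — turn left 106°, forward 6.0 m, then turn right 26°, forward 3.7 m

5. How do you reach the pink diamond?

turn left 117°, forward 3.2 m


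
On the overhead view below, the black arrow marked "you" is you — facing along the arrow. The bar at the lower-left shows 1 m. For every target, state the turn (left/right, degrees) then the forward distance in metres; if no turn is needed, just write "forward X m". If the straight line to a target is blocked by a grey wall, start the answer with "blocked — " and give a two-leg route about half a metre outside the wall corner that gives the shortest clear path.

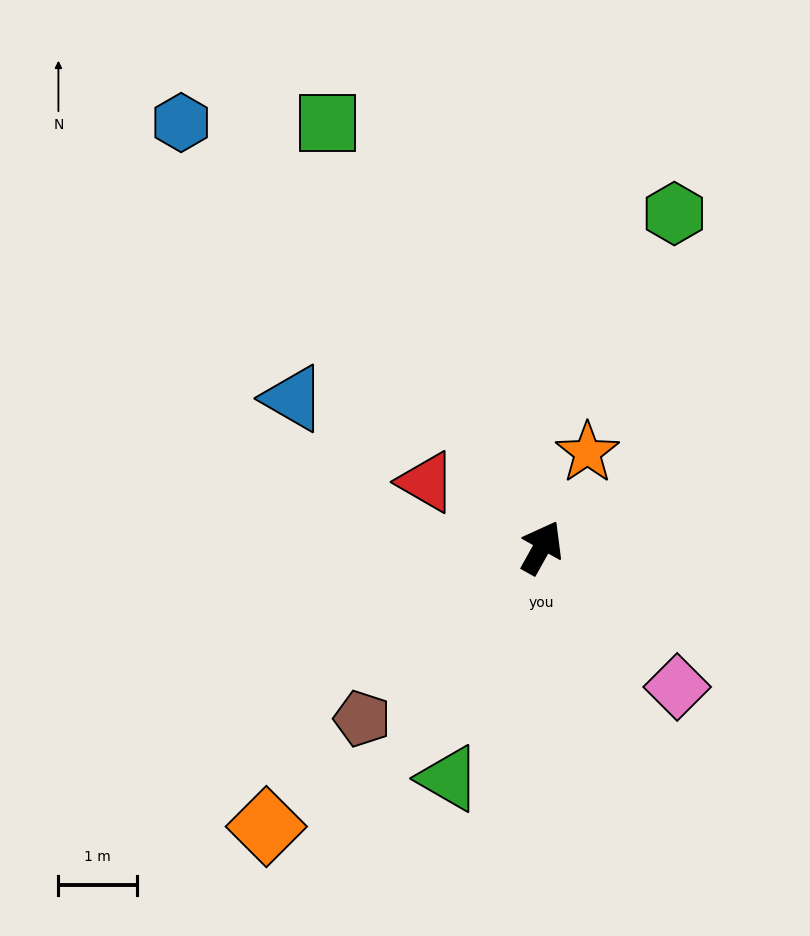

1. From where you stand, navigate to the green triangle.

turn right 173°, forward 3.2 m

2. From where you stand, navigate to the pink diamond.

turn right 107°, forward 2.5 m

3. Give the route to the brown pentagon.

turn left 163°, forward 3.2 m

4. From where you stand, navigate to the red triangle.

turn left 90°, forward 1.7 m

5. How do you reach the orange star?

turn left 3°, forward 1.3 m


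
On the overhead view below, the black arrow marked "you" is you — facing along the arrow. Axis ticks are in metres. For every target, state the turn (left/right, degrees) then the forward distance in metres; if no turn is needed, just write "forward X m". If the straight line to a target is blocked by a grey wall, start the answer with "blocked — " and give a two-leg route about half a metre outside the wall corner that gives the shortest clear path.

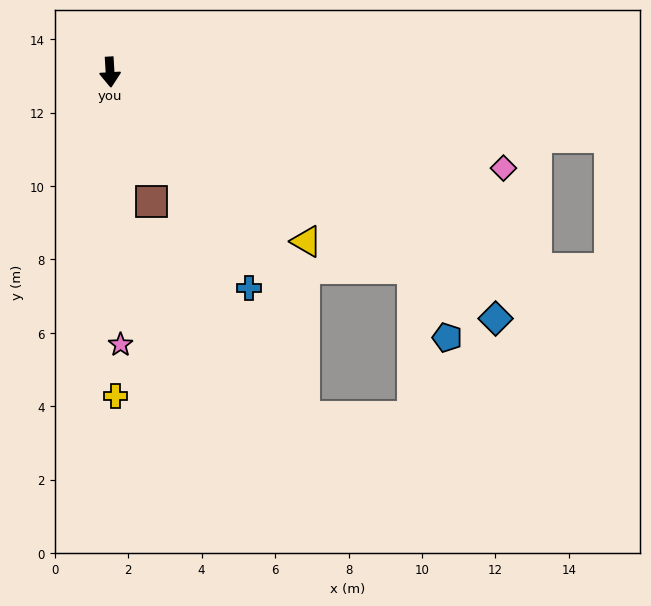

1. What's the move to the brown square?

turn left 14°, forward 3.7 m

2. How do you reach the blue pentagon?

blocked — turn left 54°, forward 9.8 m, then turn right 31°, forward 2.1 m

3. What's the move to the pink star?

forward 7.4 m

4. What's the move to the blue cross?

turn left 29°, forward 7.0 m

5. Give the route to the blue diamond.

turn left 54°, forward 12.5 m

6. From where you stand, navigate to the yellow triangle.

turn left 46°, forward 7.1 m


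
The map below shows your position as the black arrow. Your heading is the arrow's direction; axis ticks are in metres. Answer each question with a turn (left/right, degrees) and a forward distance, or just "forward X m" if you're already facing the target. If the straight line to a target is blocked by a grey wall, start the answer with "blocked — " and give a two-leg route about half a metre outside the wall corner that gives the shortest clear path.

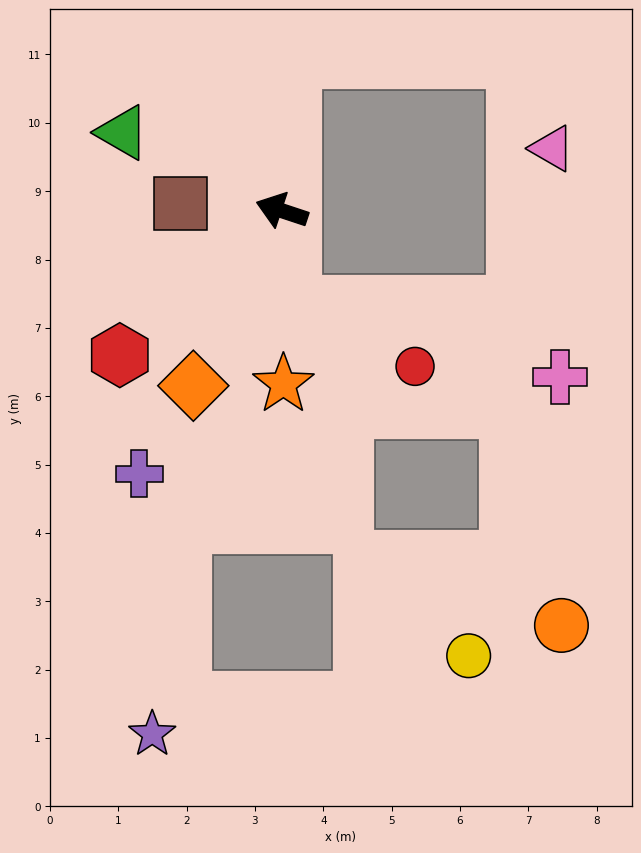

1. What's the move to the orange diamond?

turn left 82°, forward 2.9 m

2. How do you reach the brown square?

turn left 14°, forward 1.5 m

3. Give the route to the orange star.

turn left 109°, forward 2.5 m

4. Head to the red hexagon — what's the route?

turn left 60°, forward 3.2 m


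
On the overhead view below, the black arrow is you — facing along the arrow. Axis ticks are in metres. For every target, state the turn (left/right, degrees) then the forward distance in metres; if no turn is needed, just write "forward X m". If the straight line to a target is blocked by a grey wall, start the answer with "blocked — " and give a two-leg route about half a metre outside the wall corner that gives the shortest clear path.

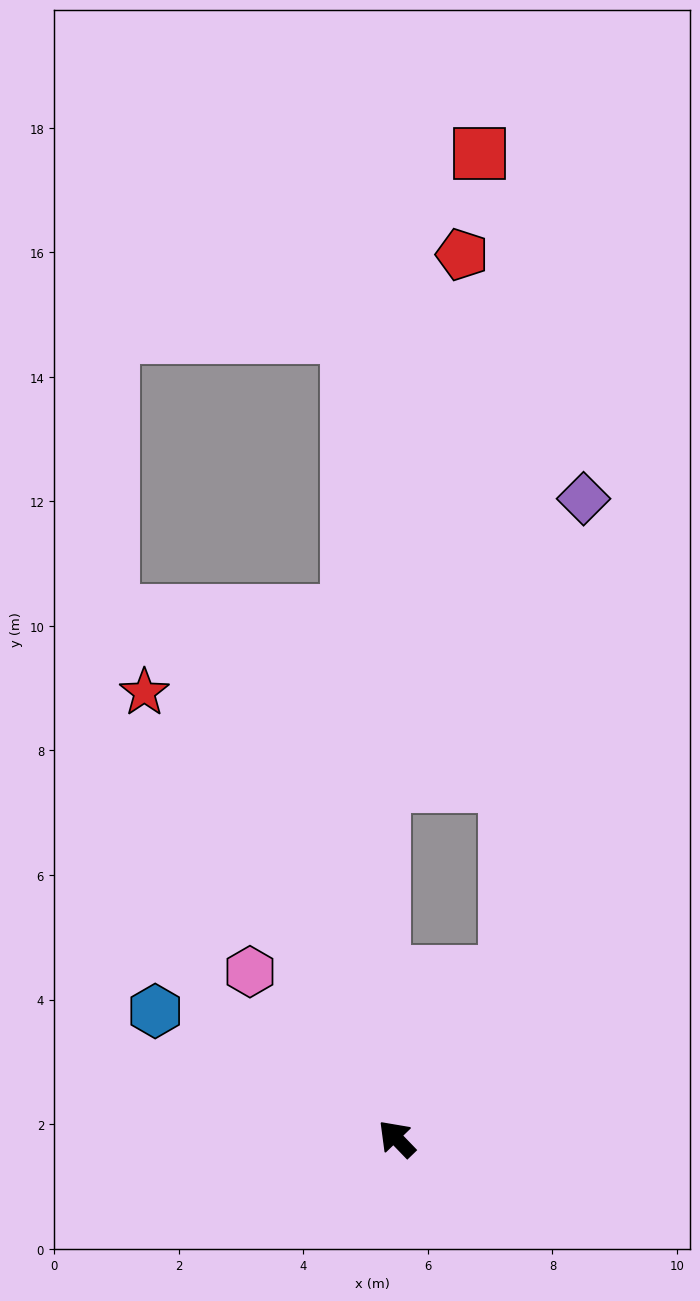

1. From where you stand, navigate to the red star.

turn right 15°, forward 8.2 m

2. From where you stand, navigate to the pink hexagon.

turn right 3°, forward 3.6 m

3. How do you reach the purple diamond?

blocked — turn right 77°, forward 3.2 m, then turn left 24°, forward 7.7 m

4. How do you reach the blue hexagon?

turn left 18°, forward 4.4 m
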